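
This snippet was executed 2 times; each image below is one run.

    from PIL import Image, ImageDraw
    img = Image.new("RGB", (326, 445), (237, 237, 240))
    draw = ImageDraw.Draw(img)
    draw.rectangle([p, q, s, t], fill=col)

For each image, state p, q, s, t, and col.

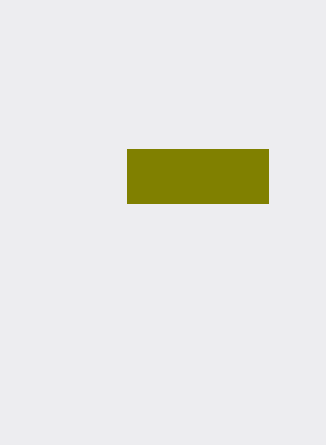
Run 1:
p = 127, q = 149, s = 268, t = 203, col = 'olive'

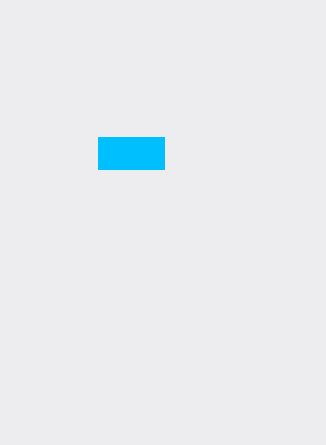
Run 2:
p = 98; q = 137; s = 164; t = 169; col = 'deepskyblue'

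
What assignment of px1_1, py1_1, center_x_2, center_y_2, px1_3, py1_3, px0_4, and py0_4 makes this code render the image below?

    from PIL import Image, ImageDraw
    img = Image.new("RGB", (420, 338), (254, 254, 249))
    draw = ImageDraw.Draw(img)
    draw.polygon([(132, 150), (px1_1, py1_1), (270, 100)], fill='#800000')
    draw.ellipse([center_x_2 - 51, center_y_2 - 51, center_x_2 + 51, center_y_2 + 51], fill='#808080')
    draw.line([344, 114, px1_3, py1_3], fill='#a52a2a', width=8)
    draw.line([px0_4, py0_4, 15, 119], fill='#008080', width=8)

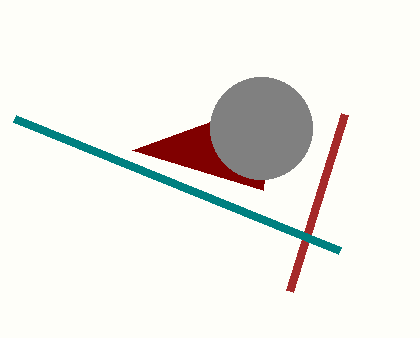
px1_1 = 263, py1_1 = 190, center_x_2 = 261, center_y_2 = 128, px1_3 = 289, py1_3 = 291, px0_4 = 340, py0_4 = 251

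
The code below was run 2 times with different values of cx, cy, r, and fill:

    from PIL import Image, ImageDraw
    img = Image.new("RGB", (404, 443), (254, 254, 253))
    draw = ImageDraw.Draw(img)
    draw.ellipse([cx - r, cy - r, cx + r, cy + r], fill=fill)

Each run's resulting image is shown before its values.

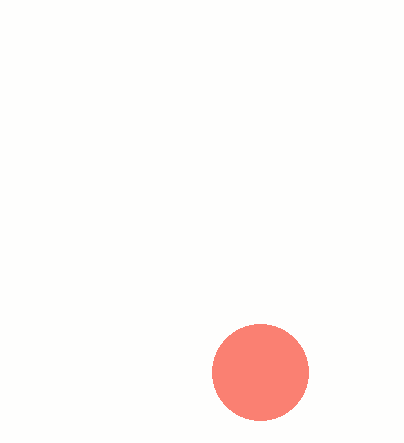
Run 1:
cx = 260; cy = 372; r = 48; fill = 'salmon'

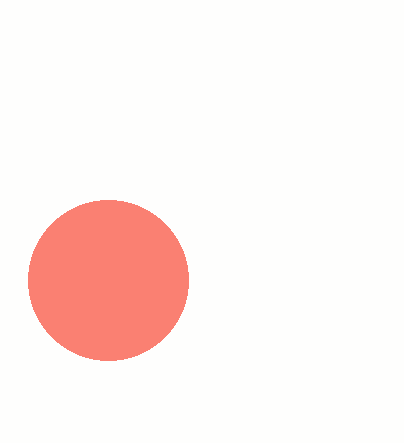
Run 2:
cx = 108; cy = 280; r = 80; fill = 'salmon'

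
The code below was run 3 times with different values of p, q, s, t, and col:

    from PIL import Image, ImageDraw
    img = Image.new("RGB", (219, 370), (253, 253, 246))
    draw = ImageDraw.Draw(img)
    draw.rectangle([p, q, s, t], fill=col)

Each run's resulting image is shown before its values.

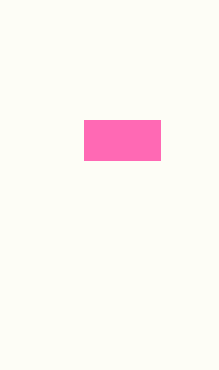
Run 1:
p = 84
q = 120
s = 160
t = 160
col = 'hotpink'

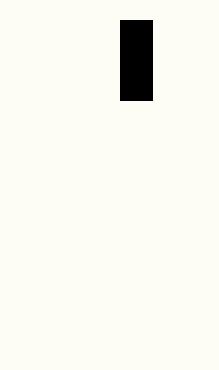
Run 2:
p = 120, q = 20, s = 152, t = 100, col = 'black'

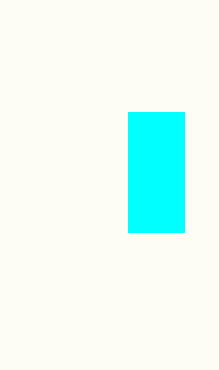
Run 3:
p = 128; q = 112; s = 184; t = 232; col = 'cyan'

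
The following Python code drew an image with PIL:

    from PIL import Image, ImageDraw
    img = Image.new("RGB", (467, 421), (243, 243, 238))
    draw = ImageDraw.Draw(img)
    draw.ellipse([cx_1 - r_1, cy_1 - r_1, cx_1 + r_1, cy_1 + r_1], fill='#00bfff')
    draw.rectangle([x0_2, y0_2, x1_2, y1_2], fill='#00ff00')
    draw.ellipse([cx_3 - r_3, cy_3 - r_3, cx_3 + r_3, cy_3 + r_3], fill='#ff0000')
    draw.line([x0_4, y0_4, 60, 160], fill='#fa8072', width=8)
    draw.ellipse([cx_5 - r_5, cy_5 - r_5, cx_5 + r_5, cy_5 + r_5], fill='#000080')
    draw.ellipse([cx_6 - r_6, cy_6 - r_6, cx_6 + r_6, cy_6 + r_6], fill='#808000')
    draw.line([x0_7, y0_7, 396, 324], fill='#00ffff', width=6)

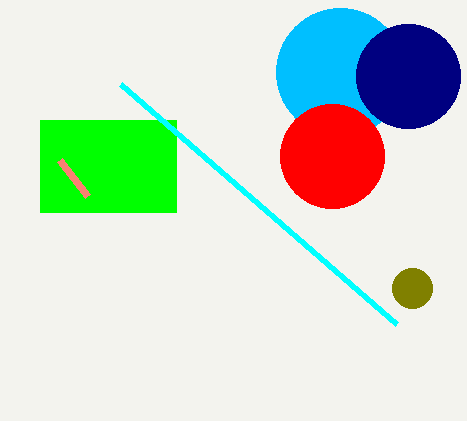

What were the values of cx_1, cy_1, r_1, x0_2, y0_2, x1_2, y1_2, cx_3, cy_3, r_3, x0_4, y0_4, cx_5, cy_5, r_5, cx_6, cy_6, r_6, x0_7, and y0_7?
cx_1 = 340, cy_1 = 72, r_1 = 64, x0_2 = 40, y0_2 = 120, x1_2 = 176, y1_2 = 212, cx_3 = 332, cy_3 = 156, r_3 = 52, x0_4 = 88, y0_4 = 196, cx_5 = 408, cy_5 = 76, r_5 = 52, cx_6 = 412, cy_6 = 288, r_6 = 20, x0_7 = 120, y0_7 = 84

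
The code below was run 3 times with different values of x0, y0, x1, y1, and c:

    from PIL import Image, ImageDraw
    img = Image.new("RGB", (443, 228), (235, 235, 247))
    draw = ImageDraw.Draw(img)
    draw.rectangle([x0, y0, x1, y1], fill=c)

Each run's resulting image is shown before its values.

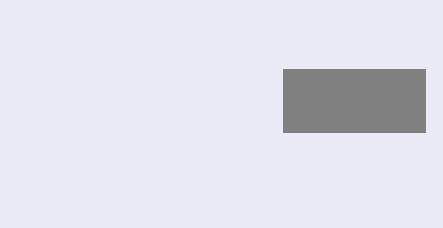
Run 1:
x0 = 283
y0 = 69
x1 = 425
y1 = 132
c = 'gray'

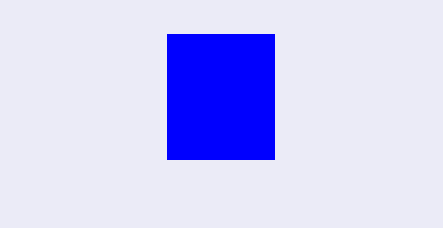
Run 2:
x0 = 167; y0 = 34; x1 = 274; y1 = 159; c = 'blue'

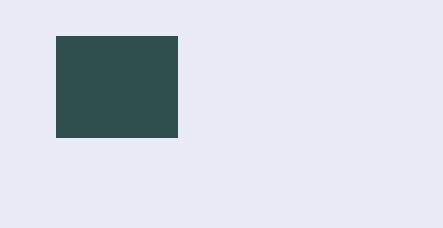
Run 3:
x0 = 56
y0 = 36
x1 = 177
y1 = 137
c = 'darkslategray'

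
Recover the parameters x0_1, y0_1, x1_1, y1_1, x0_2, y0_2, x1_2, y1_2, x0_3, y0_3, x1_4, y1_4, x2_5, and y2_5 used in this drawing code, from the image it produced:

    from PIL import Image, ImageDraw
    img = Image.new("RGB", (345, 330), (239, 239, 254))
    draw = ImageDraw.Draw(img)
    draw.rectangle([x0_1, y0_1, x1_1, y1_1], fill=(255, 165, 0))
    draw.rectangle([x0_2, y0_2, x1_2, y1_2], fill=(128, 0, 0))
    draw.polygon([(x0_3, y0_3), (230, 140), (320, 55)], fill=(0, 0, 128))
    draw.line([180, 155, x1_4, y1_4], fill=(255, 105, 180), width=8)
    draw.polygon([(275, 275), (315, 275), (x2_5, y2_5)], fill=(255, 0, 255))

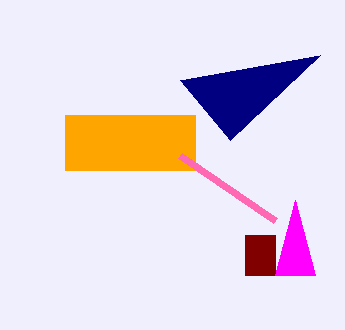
x0_1 = 65; y0_1 = 115; x1_1 = 195; y1_1 = 170; x0_2 = 245; y0_2 = 235; x1_2 = 275; y1_2 = 275; x0_3 = 180; y0_3 = 80; x1_4 = 275; y1_4 = 220; x2_5 = 295; y2_5 = 200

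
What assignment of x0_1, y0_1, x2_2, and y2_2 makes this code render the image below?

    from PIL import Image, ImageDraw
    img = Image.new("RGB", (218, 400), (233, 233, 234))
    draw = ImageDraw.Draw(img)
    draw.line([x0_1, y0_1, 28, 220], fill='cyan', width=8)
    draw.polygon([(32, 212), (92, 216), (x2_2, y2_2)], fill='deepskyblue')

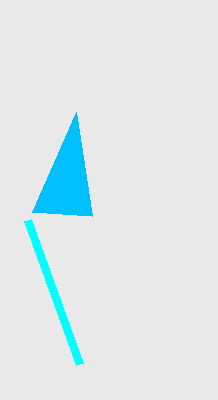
x0_1 = 80, y0_1 = 364, x2_2 = 76, y2_2 = 112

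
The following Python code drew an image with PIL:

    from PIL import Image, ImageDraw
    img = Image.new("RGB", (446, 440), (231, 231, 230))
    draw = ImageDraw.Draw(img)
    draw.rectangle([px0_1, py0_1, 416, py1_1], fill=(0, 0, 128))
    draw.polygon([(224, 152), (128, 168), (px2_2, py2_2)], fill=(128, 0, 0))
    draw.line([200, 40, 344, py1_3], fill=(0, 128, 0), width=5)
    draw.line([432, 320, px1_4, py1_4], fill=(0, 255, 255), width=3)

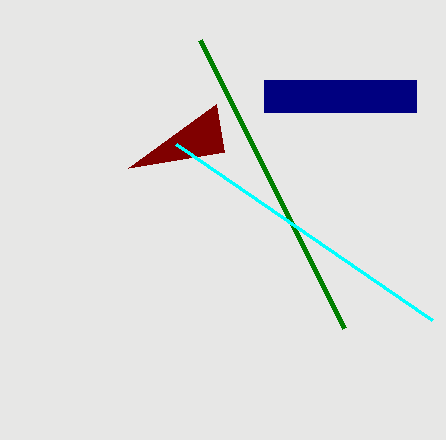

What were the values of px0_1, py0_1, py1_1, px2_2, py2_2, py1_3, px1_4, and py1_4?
px0_1 = 264
py0_1 = 80
py1_1 = 112
px2_2 = 216
py2_2 = 104
py1_3 = 328
px1_4 = 176
py1_4 = 144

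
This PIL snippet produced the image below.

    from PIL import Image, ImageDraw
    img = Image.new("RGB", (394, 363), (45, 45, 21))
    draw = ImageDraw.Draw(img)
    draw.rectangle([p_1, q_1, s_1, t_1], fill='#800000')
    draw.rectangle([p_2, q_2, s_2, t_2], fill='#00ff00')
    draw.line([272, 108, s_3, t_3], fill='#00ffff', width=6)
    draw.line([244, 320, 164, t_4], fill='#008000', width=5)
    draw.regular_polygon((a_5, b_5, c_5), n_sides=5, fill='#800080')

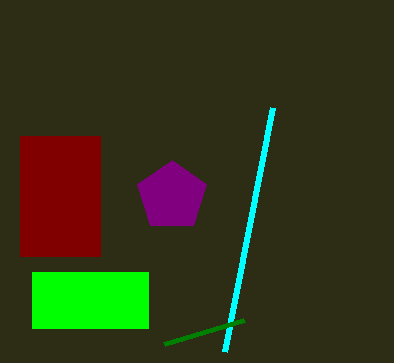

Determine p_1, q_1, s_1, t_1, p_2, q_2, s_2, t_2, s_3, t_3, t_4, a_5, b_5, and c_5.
p_1 = 20
q_1 = 136
s_1 = 100
t_1 = 256
p_2 = 32
q_2 = 272
s_2 = 148
t_2 = 328
s_3 = 224
t_3 = 352
t_4 = 344
a_5 = 172
b_5 = 196
c_5 = 36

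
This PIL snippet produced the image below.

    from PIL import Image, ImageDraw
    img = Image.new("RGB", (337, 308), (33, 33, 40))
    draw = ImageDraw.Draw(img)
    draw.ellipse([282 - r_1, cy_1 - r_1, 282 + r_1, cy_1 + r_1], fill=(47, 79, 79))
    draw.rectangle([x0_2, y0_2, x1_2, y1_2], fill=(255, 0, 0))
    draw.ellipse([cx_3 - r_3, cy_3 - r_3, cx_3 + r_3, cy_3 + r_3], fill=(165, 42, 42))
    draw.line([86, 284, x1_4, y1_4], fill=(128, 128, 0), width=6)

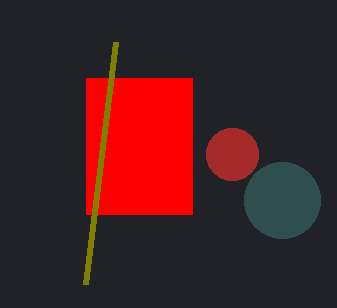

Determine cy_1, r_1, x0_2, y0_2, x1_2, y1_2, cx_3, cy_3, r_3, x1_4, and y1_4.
cy_1 = 200
r_1 = 38
x0_2 = 86
y0_2 = 78
x1_2 = 192
y1_2 = 214
cx_3 = 232
cy_3 = 154
r_3 = 26
x1_4 = 116
y1_4 = 42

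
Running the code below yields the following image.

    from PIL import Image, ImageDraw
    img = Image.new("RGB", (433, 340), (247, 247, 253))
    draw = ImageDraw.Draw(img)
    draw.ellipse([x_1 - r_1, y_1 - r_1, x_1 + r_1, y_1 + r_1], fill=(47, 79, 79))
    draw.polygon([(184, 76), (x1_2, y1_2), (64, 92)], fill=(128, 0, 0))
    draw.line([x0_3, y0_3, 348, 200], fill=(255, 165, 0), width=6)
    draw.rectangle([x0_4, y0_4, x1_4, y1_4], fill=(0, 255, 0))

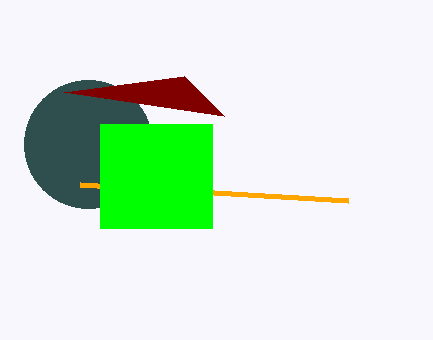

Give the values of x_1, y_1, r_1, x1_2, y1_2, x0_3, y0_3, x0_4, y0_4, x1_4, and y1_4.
x_1 = 88; y_1 = 144; r_1 = 64; x1_2 = 224; y1_2 = 116; x0_3 = 80; y0_3 = 184; x0_4 = 100; y0_4 = 124; x1_4 = 212; y1_4 = 228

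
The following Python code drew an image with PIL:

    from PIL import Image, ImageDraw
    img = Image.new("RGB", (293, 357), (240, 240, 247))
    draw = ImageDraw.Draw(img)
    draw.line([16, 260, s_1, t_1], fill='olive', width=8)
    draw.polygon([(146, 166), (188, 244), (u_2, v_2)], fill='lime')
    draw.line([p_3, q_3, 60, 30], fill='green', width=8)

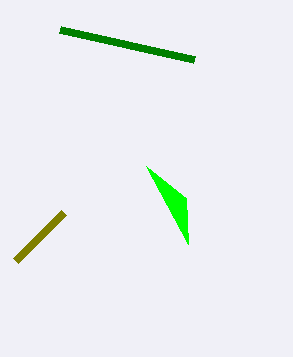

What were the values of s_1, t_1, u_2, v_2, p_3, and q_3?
s_1 = 64, t_1 = 212, u_2 = 186, v_2 = 198, p_3 = 194, q_3 = 60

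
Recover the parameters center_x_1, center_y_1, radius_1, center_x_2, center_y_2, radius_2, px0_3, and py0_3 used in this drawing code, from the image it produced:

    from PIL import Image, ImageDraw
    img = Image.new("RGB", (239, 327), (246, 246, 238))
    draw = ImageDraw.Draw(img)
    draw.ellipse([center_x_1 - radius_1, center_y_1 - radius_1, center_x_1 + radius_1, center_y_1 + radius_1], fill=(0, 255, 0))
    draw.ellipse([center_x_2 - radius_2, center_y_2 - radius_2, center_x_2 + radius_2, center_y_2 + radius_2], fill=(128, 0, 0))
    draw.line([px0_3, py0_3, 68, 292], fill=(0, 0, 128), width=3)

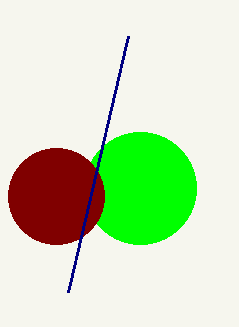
center_x_1 = 140, center_y_1 = 188, radius_1 = 56, center_x_2 = 56, center_y_2 = 196, radius_2 = 48, px0_3 = 128, py0_3 = 36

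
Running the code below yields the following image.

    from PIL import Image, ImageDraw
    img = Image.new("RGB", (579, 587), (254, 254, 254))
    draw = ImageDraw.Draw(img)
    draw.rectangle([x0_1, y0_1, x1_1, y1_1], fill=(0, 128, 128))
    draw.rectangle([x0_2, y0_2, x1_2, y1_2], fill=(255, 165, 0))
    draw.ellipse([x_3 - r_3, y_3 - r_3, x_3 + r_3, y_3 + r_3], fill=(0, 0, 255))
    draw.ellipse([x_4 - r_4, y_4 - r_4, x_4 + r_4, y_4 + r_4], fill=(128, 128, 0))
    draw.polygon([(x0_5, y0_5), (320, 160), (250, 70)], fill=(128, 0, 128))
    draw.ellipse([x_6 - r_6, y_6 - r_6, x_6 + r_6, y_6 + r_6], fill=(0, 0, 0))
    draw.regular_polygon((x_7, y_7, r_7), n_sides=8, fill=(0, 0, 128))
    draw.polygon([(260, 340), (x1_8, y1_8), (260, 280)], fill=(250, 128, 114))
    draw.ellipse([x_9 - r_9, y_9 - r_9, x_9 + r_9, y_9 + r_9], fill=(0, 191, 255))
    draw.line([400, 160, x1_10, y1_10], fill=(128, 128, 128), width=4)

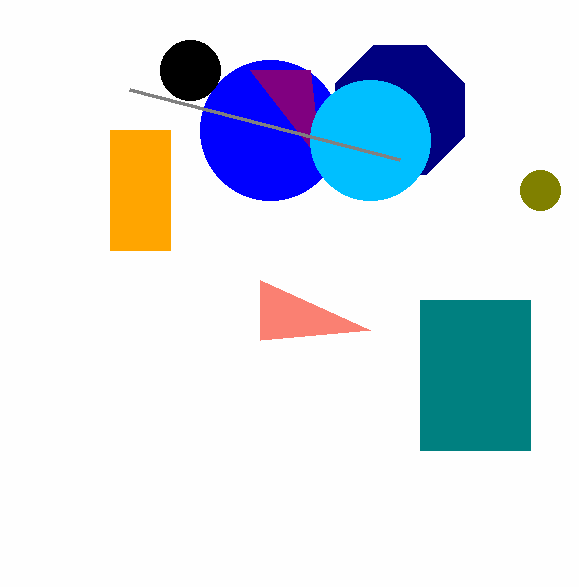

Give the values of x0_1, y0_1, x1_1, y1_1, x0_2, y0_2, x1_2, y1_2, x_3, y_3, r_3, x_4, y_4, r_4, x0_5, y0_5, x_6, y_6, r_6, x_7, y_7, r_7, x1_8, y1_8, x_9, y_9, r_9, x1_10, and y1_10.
x0_1 = 420
y0_1 = 300
x1_1 = 530
y1_1 = 450
x0_2 = 110
y0_2 = 130
x1_2 = 170
y1_2 = 250
x_3 = 270
y_3 = 130
r_3 = 70
x_4 = 540
y_4 = 190
r_4 = 20
x0_5 = 310
y0_5 = 70
x_6 = 190
y_6 = 70
r_6 = 30
x_7 = 400
y_7 = 110
r_7 = 70
x1_8 = 370
y1_8 = 330
x_9 = 370
y_9 = 140
r_9 = 60
x1_10 = 130
y1_10 = 90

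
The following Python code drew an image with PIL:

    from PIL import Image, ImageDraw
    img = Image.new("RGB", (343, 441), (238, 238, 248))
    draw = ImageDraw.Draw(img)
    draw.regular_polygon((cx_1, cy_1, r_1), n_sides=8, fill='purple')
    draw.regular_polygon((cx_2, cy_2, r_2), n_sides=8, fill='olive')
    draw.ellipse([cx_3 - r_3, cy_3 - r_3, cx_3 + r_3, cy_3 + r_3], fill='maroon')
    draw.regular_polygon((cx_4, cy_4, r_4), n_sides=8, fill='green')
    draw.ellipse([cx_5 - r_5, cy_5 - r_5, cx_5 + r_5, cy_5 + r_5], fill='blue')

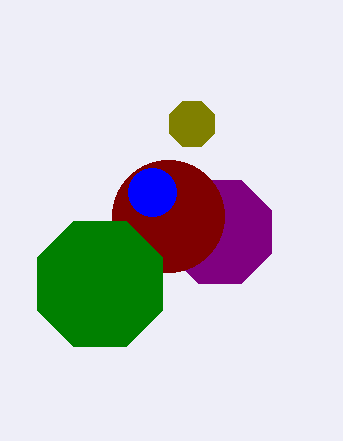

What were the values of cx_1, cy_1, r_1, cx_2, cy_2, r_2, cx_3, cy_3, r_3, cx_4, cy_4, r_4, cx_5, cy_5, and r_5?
cx_1 = 220; cy_1 = 232; r_1 = 56; cx_2 = 192; cy_2 = 124; r_2 = 24; cx_3 = 168; cy_3 = 216; r_3 = 56; cx_4 = 100; cy_4 = 284; r_4 = 68; cx_5 = 152; cy_5 = 192; r_5 = 24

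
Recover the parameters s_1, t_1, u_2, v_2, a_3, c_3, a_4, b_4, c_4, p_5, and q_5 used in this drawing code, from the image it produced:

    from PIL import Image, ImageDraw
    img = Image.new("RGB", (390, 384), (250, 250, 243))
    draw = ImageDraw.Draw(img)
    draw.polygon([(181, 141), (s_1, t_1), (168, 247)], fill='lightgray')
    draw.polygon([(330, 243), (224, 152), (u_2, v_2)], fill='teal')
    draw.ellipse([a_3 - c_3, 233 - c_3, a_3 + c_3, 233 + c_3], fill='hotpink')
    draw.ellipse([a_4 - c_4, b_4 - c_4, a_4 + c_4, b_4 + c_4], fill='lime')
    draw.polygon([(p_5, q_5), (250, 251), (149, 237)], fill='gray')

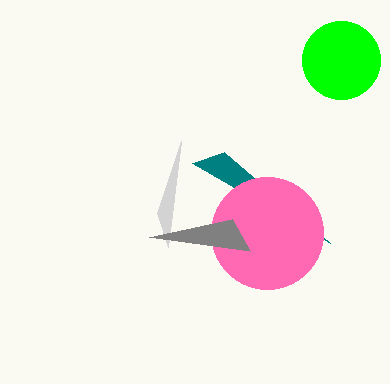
s_1 = 157; t_1 = 213; u_2 = 192; v_2 = 163; a_3 = 267; c_3 = 56; a_4 = 341; b_4 = 60; c_4 = 39; p_5 = 232; q_5 = 219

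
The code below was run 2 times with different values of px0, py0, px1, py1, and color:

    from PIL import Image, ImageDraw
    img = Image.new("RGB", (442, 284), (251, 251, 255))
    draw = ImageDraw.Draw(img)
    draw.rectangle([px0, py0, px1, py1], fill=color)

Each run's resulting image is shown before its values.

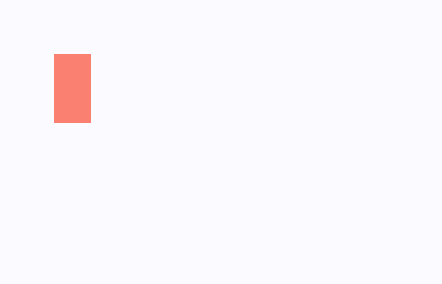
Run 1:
px0 = 54; py0 = 54; px1 = 90; py1 = 122; color = 'salmon'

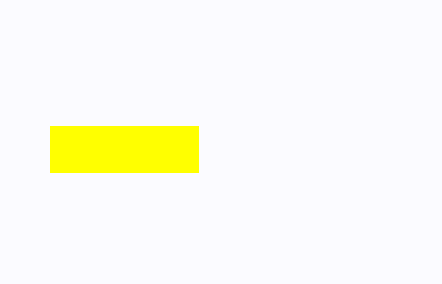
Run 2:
px0 = 50, py0 = 126, px1 = 198, py1 = 172, color = 'yellow'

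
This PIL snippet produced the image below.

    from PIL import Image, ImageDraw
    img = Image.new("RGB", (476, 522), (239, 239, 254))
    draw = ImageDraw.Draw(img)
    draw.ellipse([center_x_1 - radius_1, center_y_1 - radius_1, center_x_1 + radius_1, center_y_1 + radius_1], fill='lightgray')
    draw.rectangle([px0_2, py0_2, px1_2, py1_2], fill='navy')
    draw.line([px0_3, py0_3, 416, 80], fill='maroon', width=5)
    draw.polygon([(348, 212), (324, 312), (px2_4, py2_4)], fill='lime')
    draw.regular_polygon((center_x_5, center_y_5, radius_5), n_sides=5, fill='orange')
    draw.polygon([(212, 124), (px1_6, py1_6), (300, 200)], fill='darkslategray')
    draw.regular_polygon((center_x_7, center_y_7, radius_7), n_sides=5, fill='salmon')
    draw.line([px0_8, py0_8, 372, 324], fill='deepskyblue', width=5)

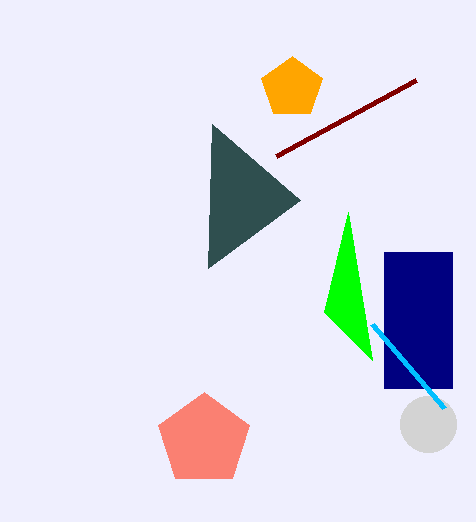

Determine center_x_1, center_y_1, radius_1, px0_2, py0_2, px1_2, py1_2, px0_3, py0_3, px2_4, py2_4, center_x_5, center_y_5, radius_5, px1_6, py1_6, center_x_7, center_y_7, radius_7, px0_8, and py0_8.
center_x_1 = 428; center_y_1 = 424; radius_1 = 28; px0_2 = 384; py0_2 = 252; px1_2 = 452; py1_2 = 388; px0_3 = 276; py0_3 = 156; px2_4 = 372; py2_4 = 360; center_x_5 = 292; center_y_5 = 88; radius_5 = 32; px1_6 = 208; py1_6 = 268; center_x_7 = 204; center_y_7 = 440; radius_7 = 48; px0_8 = 444; py0_8 = 408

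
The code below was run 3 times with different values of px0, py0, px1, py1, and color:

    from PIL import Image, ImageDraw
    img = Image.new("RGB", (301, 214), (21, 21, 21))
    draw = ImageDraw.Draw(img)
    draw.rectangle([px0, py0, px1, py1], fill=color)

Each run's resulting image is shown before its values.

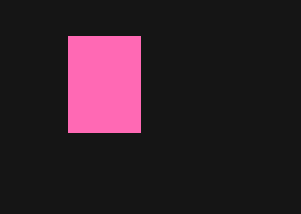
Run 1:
px0 = 68, py0 = 36, px1 = 140, py1 = 132, color = 'hotpink'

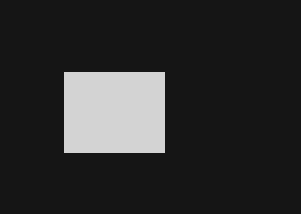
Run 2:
px0 = 64, py0 = 72, px1 = 164, py1 = 152, color = 'lightgray'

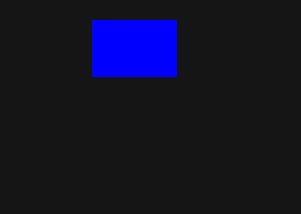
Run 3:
px0 = 92
py0 = 20
px1 = 176
py1 = 76
color = 'blue'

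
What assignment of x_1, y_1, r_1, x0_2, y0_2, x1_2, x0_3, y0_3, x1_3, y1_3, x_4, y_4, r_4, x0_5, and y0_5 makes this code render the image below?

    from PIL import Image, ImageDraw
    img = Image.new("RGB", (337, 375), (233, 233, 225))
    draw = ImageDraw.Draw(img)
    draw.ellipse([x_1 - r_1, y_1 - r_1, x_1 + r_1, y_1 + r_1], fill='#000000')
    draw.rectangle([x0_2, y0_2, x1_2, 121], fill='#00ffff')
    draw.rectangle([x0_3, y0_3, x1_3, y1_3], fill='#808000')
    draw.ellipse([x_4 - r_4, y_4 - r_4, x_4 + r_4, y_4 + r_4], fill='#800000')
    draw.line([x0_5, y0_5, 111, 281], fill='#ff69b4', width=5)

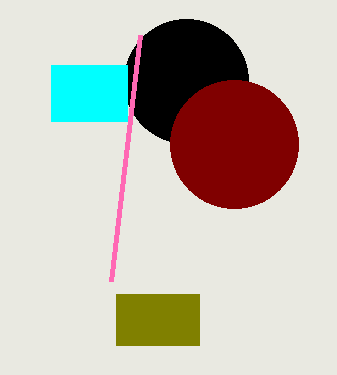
x_1 = 186; y_1 = 81; r_1 = 62; x0_2 = 51; y0_2 = 65; x1_2 = 127; x0_3 = 116; y0_3 = 294; x1_3 = 199; y1_3 = 345; x_4 = 234; y_4 = 144; r_4 = 64; x0_5 = 140; y0_5 = 35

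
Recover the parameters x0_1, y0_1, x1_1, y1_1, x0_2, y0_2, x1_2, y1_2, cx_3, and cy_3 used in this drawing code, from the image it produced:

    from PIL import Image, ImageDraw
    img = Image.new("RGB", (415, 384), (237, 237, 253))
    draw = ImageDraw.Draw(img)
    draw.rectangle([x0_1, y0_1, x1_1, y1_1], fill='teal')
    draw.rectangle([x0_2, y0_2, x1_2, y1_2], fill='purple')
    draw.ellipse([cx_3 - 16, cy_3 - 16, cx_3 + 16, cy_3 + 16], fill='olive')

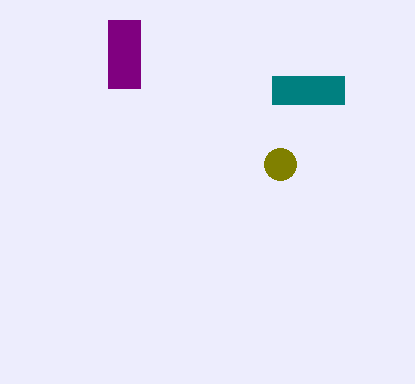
x0_1 = 272, y0_1 = 76, x1_1 = 344, y1_1 = 104, x0_2 = 108, y0_2 = 20, x1_2 = 140, y1_2 = 88, cx_3 = 280, cy_3 = 164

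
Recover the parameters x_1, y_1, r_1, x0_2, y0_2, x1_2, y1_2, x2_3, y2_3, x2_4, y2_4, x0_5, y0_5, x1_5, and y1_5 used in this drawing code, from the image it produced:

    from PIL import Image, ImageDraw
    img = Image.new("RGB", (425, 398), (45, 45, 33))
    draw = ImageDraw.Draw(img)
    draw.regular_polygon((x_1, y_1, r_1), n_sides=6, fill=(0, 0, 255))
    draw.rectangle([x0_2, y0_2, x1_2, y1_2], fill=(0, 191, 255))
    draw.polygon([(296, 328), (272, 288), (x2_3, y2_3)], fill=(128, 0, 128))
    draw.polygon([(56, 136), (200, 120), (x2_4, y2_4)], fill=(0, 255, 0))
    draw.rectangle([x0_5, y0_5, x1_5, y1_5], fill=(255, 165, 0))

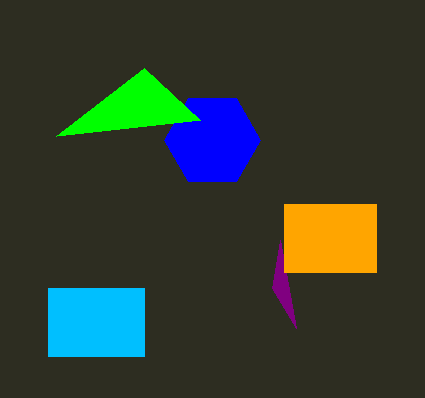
x_1 = 212
y_1 = 140
r_1 = 48
x0_2 = 48
y0_2 = 288
x1_2 = 144
y1_2 = 356
x2_3 = 280
y2_3 = 240
x2_4 = 144
y2_4 = 68
x0_5 = 284
y0_5 = 204
x1_5 = 376
y1_5 = 272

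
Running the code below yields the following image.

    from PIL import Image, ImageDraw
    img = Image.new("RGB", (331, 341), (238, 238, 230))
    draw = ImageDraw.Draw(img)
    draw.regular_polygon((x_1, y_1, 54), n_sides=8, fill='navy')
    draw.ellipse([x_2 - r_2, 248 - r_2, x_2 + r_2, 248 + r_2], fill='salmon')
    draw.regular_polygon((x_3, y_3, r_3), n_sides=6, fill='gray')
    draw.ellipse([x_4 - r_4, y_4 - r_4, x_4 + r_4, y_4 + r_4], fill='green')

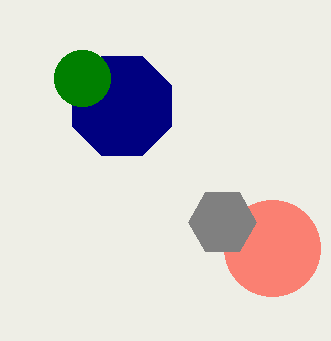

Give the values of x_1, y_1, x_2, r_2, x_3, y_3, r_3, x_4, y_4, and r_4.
x_1 = 122, y_1 = 106, x_2 = 272, r_2 = 48, x_3 = 222, y_3 = 222, r_3 = 34, x_4 = 82, y_4 = 78, r_4 = 28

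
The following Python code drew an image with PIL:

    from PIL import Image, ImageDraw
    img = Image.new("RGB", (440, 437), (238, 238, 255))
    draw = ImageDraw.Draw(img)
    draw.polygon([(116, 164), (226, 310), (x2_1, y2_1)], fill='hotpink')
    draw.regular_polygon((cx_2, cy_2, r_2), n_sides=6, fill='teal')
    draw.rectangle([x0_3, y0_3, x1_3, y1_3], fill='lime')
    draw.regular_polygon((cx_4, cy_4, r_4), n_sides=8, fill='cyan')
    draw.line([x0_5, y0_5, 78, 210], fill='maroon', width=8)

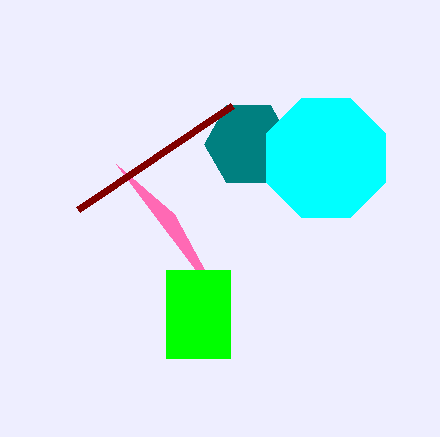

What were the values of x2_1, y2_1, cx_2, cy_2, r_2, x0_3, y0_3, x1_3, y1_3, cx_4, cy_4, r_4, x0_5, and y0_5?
x2_1 = 174; y2_1 = 214; cx_2 = 248; cy_2 = 144; r_2 = 44; x0_3 = 166; y0_3 = 270; x1_3 = 230; y1_3 = 358; cx_4 = 326; cy_4 = 158; r_4 = 64; x0_5 = 232; y0_5 = 106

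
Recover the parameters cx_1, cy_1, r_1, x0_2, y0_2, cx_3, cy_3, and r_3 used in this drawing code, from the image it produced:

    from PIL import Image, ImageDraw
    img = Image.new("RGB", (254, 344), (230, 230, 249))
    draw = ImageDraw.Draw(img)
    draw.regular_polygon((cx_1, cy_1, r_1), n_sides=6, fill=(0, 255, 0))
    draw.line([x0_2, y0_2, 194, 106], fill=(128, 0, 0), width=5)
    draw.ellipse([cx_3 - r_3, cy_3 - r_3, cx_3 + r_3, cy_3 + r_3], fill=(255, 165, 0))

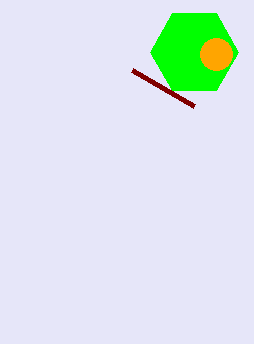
cx_1 = 194
cy_1 = 52
r_1 = 44
x0_2 = 132
y0_2 = 70
cx_3 = 216
cy_3 = 54
r_3 = 16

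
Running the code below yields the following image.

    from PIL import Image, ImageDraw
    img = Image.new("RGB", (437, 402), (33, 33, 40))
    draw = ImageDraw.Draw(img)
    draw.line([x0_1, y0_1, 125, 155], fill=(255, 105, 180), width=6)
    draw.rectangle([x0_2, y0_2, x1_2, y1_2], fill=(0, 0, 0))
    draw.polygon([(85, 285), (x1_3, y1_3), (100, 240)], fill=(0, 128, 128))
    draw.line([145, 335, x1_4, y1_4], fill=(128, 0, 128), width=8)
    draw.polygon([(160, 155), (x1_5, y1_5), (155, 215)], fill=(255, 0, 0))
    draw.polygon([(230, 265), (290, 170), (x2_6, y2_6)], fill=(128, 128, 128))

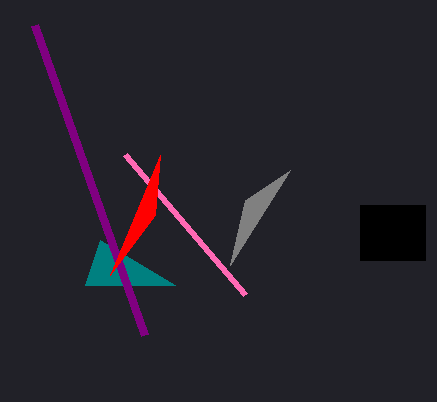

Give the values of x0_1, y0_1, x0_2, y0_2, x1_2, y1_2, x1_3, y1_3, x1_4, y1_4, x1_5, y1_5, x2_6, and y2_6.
x0_1 = 245
y0_1 = 295
x0_2 = 360
y0_2 = 205
x1_2 = 425
y1_2 = 260
x1_3 = 175
y1_3 = 285
x1_4 = 35
y1_4 = 25
x1_5 = 110
y1_5 = 275
x2_6 = 245
y2_6 = 200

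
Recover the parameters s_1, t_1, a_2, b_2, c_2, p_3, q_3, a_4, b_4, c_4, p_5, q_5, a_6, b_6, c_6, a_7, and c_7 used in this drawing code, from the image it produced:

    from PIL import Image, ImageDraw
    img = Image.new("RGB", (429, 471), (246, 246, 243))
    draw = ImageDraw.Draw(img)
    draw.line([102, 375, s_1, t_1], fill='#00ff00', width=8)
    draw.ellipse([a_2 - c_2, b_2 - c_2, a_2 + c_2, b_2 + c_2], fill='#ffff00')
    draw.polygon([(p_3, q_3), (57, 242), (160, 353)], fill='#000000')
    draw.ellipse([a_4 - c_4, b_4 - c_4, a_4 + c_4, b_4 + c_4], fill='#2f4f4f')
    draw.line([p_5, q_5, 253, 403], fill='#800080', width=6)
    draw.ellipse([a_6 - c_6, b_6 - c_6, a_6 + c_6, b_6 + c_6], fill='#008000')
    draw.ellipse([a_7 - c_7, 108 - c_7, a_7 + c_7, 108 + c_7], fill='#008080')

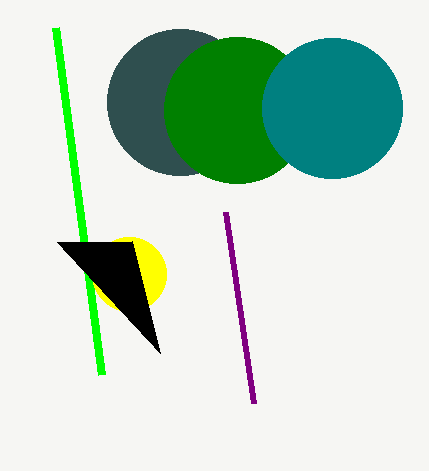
s_1 = 56; t_1 = 28; a_2 = 129; b_2 = 274; c_2 = 37; p_3 = 132; q_3 = 241; a_4 = 180; b_4 = 102; c_4 = 73; p_5 = 225; q_5 = 212; a_6 = 237; b_6 = 110; c_6 = 73; a_7 = 332; c_7 = 70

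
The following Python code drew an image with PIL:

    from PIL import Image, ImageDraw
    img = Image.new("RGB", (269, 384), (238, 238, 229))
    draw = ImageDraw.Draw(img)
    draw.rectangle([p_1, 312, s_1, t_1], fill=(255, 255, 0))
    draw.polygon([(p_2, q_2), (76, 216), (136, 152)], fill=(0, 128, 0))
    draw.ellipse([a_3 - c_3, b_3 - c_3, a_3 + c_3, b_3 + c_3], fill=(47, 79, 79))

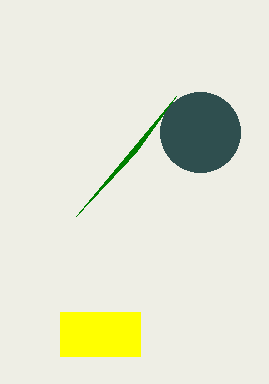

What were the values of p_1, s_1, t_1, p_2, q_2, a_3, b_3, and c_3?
p_1 = 60, s_1 = 140, t_1 = 356, p_2 = 176, q_2 = 96, a_3 = 200, b_3 = 132, c_3 = 40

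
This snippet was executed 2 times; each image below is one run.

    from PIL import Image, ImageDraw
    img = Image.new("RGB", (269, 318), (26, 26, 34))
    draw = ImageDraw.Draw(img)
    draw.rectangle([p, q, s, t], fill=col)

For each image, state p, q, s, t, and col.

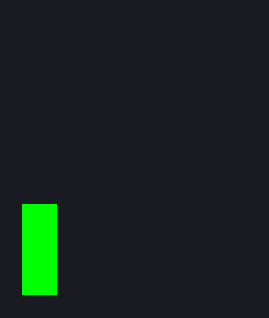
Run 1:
p = 22; q = 204; s = 56; t = 294; col = 'lime'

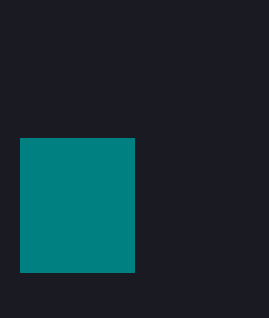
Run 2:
p = 20; q = 138; s = 134; t = 272; col = 'teal'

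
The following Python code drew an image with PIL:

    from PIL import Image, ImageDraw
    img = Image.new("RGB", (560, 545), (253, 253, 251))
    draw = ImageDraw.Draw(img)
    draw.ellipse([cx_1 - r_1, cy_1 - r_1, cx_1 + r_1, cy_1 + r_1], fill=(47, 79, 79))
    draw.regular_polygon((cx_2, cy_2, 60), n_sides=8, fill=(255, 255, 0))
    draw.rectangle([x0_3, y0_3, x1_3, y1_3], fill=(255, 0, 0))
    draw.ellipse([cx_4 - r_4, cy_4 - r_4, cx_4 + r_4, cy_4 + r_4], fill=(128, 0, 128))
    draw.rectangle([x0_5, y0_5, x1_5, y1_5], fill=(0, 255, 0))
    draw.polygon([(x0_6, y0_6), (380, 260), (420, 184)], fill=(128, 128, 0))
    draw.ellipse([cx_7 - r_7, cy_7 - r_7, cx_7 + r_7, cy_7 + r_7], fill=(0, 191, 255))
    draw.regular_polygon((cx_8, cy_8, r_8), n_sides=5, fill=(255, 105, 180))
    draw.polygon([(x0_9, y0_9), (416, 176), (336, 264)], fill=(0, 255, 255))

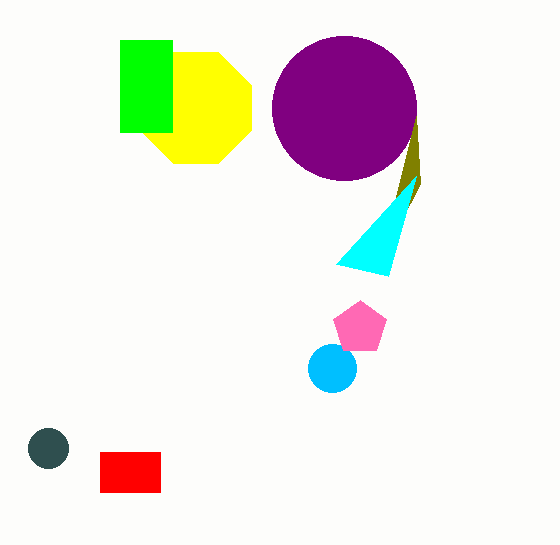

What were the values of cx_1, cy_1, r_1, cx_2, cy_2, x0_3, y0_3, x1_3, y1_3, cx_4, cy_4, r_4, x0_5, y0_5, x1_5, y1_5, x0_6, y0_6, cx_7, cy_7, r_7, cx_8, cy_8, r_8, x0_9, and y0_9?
cx_1 = 48; cy_1 = 448; r_1 = 20; cx_2 = 196; cy_2 = 108; x0_3 = 100; y0_3 = 452; x1_3 = 160; y1_3 = 492; cx_4 = 344; cy_4 = 108; r_4 = 72; x0_5 = 120; y0_5 = 40; x1_5 = 172; y1_5 = 132; x0_6 = 416; y0_6 = 116; cx_7 = 332; cy_7 = 368; r_7 = 24; cx_8 = 360; cy_8 = 328; r_8 = 28; x0_9 = 388; y0_9 = 276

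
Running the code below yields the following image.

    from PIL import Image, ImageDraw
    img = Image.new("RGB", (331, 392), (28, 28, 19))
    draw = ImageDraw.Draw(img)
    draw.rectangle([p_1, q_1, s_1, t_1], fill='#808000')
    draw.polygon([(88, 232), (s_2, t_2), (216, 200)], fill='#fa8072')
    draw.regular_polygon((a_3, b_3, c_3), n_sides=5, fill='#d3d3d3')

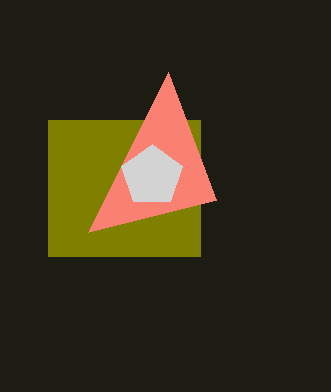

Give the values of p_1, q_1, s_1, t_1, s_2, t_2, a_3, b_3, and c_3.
p_1 = 48; q_1 = 120; s_1 = 200; t_1 = 256; s_2 = 168; t_2 = 72; a_3 = 152; b_3 = 176; c_3 = 32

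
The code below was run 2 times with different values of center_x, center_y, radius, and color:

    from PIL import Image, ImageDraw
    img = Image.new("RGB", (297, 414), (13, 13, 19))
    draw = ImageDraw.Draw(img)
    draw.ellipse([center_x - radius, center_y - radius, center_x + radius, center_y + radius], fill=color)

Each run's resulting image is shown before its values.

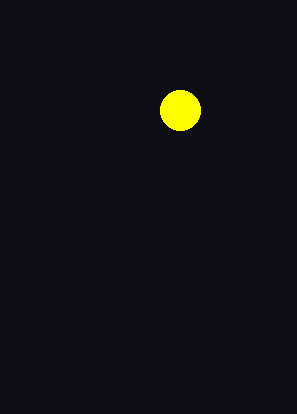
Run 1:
center_x = 180
center_y = 110
radius = 20
color = 'yellow'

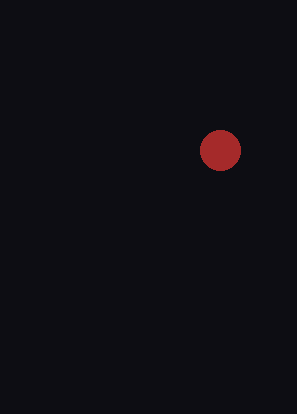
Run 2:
center_x = 220, center_y = 150, radius = 20, color = 'brown'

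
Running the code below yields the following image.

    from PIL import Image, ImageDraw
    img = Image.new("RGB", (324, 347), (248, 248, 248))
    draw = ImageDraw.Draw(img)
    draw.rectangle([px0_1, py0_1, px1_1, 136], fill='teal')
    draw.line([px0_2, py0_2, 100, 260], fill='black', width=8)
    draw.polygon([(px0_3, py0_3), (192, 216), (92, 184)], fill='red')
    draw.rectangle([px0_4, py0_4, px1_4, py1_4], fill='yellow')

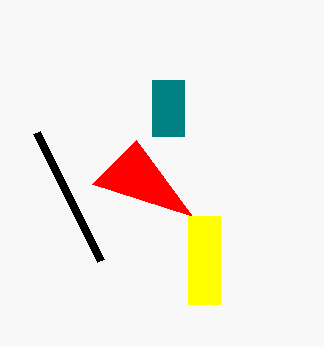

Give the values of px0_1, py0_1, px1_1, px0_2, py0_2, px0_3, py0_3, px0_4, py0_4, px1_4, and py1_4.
px0_1 = 152; py0_1 = 80; px1_1 = 184; px0_2 = 36; py0_2 = 132; px0_3 = 136; py0_3 = 140; px0_4 = 188; py0_4 = 216; px1_4 = 220; py1_4 = 304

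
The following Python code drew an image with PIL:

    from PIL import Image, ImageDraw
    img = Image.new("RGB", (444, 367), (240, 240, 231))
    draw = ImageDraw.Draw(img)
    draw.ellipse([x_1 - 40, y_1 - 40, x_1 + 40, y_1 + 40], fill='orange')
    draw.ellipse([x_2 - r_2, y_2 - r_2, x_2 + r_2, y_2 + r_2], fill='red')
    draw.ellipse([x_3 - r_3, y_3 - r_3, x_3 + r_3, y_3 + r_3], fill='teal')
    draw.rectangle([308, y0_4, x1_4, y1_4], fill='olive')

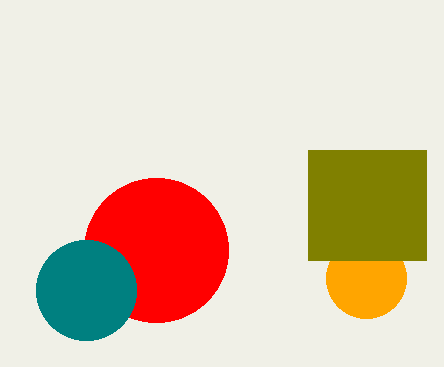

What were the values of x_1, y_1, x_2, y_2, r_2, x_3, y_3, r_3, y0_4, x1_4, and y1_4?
x_1 = 366, y_1 = 278, x_2 = 156, y_2 = 250, r_2 = 72, x_3 = 86, y_3 = 290, r_3 = 50, y0_4 = 150, x1_4 = 426, y1_4 = 260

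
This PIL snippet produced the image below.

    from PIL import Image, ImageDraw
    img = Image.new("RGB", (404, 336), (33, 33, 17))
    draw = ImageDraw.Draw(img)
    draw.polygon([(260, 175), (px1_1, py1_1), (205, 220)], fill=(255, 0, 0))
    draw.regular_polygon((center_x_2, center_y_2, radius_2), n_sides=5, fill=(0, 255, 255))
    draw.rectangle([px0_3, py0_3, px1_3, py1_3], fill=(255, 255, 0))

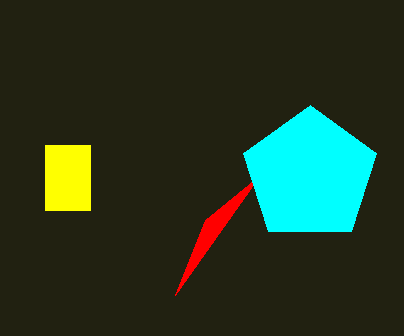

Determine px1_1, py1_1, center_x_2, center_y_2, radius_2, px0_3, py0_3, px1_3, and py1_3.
px1_1 = 175, py1_1 = 295, center_x_2 = 310, center_y_2 = 175, radius_2 = 70, px0_3 = 45, py0_3 = 145, px1_3 = 90, py1_3 = 210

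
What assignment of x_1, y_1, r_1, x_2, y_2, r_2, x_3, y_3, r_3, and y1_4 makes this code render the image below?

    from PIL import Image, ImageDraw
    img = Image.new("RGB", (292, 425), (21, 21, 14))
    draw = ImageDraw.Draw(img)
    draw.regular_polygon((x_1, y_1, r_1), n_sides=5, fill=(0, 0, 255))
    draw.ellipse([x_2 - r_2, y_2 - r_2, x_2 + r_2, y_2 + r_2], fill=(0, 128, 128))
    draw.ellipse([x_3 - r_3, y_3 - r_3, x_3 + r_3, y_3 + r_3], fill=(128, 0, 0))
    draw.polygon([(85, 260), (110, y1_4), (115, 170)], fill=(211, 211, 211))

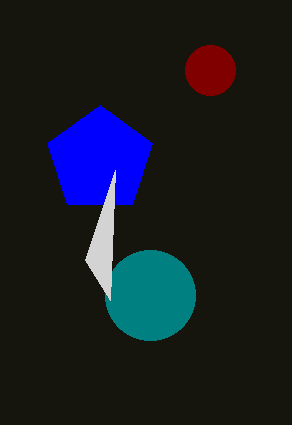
x_1 = 100, y_1 = 160, r_1 = 55, x_2 = 150, y_2 = 295, r_2 = 45, x_3 = 210, y_3 = 70, r_3 = 25, y1_4 = 300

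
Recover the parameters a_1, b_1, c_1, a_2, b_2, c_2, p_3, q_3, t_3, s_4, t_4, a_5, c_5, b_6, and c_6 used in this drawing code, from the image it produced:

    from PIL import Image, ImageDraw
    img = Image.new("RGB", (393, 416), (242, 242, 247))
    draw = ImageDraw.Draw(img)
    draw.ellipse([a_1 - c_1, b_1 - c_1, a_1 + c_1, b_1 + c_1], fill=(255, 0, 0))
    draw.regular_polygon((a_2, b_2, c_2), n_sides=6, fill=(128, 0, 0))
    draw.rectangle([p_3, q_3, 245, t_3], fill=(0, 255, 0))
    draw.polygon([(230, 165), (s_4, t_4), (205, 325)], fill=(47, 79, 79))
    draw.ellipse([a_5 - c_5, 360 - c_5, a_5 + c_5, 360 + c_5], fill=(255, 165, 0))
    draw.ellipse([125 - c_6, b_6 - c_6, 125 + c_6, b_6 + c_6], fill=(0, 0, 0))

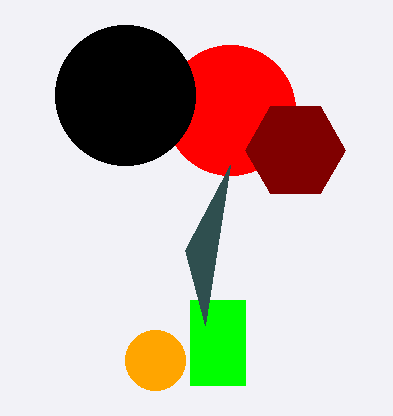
a_1 = 230; b_1 = 110; c_1 = 65; a_2 = 295; b_2 = 150; c_2 = 50; p_3 = 190; q_3 = 300; t_3 = 385; s_4 = 185; t_4 = 250; a_5 = 155; c_5 = 30; b_6 = 95; c_6 = 70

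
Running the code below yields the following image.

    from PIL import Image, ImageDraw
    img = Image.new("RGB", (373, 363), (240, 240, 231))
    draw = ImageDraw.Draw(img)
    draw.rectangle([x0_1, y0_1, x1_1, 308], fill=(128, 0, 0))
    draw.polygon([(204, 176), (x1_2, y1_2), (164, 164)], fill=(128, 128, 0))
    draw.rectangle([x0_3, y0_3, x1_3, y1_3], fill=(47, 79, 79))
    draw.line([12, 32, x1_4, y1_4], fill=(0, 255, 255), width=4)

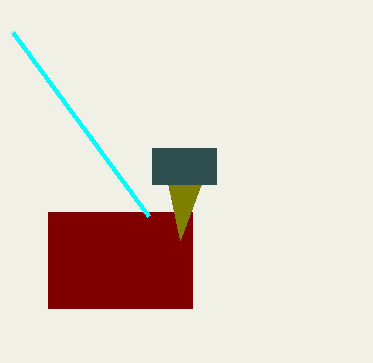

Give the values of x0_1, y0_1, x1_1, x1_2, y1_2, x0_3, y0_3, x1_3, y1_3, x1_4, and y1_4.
x0_1 = 48; y0_1 = 212; x1_1 = 192; x1_2 = 180; y1_2 = 240; x0_3 = 152; y0_3 = 148; x1_3 = 216; y1_3 = 184; x1_4 = 148; y1_4 = 216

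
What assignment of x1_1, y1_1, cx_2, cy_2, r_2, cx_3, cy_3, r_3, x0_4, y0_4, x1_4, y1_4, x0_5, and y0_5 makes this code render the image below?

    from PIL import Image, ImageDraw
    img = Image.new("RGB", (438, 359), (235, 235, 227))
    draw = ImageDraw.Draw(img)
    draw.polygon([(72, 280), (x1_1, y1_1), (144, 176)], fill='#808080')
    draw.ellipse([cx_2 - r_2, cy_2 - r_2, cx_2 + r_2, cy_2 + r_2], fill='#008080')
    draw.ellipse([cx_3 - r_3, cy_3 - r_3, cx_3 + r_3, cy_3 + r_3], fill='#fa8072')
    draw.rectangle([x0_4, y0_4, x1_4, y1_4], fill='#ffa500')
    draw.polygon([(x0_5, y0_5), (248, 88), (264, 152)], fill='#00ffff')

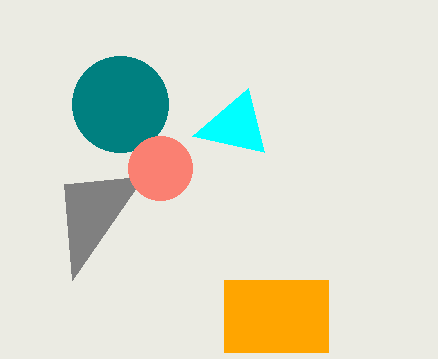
x1_1 = 64, y1_1 = 184, cx_2 = 120, cy_2 = 104, r_2 = 48, cx_3 = 160, cy_3 = 168, r_3 = 32, x0_4 = 224, y0_4 = 280, x1_4 = 328, y1_4 = 352, x0_5 = 192, y0_5 = 136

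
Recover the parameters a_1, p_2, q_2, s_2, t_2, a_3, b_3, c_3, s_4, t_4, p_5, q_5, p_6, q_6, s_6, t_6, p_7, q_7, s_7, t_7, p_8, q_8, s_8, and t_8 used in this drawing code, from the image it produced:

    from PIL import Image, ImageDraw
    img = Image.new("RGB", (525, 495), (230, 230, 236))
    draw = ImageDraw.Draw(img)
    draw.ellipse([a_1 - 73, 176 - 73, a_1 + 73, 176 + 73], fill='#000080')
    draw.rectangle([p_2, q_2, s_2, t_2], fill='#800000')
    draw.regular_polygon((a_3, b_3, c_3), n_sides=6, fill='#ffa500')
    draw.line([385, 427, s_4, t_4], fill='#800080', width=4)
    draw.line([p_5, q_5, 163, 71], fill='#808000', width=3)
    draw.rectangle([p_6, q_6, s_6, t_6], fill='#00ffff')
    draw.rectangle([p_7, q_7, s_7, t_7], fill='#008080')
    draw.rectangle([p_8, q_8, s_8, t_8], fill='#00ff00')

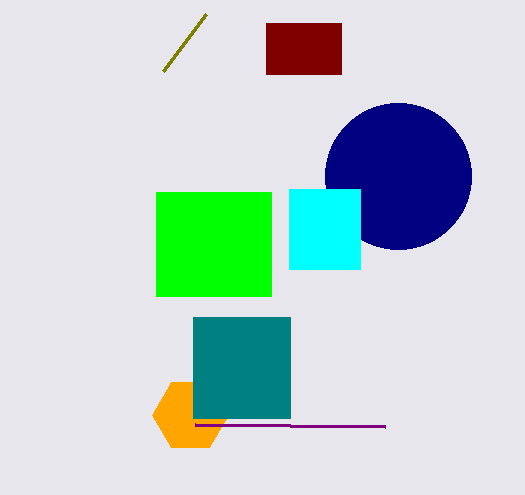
a_1 = 398; p_2 = 266; q_2 = 23; s_2 = 341; t_2 = 74; a_3 = 190; b_3 = 415; c_3 = 38; s_4 = 195; t_4 = 425; p_5 = 206; q_5 = 14; p_6 = 289; q_6 = 189; s_6 = 360; t_6 = 269; p_7 = 193; q_7 = 317; s_7 = 290; t_7 = 418; p_8 = 156; q_8 = 192; s_8 = 271; t_8 = 296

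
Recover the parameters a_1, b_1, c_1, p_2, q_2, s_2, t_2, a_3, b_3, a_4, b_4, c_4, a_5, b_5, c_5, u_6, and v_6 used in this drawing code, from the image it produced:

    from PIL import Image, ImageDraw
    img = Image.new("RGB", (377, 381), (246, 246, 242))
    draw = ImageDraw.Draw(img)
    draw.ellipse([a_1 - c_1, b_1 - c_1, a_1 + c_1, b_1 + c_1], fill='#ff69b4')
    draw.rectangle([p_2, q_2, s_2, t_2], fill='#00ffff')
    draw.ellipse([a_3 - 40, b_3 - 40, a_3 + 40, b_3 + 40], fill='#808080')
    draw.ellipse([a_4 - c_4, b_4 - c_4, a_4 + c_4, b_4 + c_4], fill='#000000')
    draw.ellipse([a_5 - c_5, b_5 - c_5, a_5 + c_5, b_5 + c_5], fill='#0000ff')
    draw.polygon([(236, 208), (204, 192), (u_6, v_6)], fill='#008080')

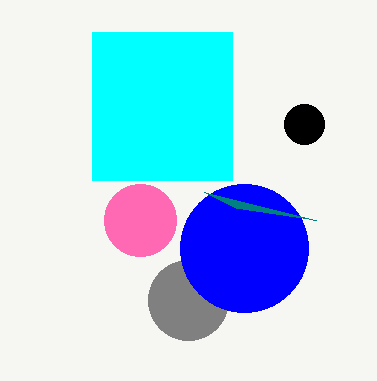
a_1 = 140; b_1 = 220; c_1 = 36; p_2 = 92; q_2 = 32; s_2 = 232; t_2 = 180; a_3 = 188; b_3 = 300; a_4 = 304; b_4 = 124; c_4 = 20; a_5 = 244; b_5 = 248; c_5 = 64; u_6 = 316; v_6 = 220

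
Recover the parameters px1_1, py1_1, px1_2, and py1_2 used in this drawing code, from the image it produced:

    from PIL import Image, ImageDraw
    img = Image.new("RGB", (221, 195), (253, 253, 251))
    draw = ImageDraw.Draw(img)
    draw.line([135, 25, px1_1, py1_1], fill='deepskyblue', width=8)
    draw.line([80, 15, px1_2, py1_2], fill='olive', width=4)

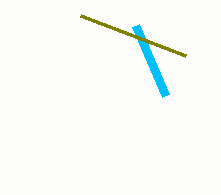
px1_1 = 165; py1_1 = 95; px1_2 = 185; py1_2 = 55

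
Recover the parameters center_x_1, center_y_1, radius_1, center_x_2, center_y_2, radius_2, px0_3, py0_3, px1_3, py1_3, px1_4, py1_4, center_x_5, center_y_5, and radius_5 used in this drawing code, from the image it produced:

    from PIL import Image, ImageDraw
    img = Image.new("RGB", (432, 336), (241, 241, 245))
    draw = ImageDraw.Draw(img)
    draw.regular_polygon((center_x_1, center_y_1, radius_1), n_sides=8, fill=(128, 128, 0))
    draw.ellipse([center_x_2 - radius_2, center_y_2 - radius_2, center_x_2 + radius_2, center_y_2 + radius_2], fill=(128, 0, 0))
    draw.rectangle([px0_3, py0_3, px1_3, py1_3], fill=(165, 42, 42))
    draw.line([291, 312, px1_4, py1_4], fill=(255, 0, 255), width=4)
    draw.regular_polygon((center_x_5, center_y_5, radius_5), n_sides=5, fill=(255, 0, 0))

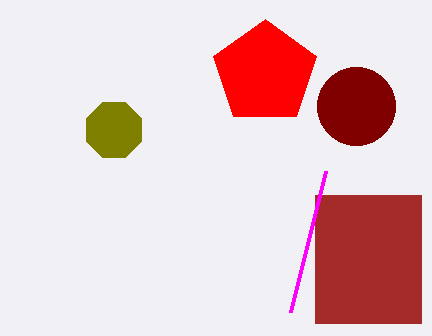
center_x_1 = 114, center_y_1 = 130, radius_1 = 30, center_x_2 = 356, center_y_2 = 106, radius_2 = 39, px0_3 = 315, py0_3 = 195, px1_3 = 421, py1_3 = 323, px1_4 = 326, py1_4 = 171, center_x_5 = 265, center_y_5 = 73, radius_5 = 54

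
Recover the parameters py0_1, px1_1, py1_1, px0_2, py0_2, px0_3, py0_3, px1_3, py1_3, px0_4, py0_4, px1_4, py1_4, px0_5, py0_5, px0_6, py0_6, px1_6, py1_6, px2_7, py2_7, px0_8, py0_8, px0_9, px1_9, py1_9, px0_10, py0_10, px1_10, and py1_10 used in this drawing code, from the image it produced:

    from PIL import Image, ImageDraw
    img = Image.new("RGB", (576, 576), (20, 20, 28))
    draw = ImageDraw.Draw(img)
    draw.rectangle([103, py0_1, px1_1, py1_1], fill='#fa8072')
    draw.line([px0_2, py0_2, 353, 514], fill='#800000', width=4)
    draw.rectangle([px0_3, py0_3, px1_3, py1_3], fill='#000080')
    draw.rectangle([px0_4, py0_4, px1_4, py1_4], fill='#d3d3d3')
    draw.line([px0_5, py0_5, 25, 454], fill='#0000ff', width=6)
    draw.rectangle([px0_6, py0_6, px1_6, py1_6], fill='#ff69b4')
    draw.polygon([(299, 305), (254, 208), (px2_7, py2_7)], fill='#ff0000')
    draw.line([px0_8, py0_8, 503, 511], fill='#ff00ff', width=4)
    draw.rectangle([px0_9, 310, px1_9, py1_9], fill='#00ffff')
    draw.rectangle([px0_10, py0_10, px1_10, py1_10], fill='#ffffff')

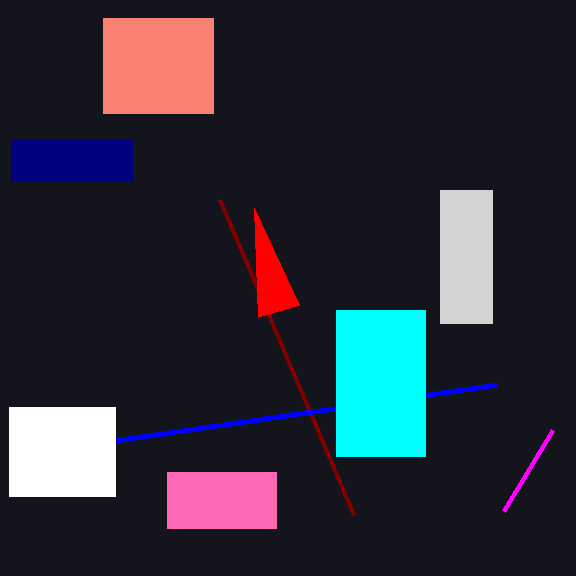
py0_1 = 18, px1_1 = 213, py1_1 = 113, px0_2 = 219, py0_2 = 199, px0_3 = 11, py0_3 = 139, px1_3 = 132, py1_3 = 181, px0_4 = 440, py0_4 = 190, px1_4 = 492, py1_4 = 323, px0_5 = 497, py0_5 = 385, px0_6 = 167, py0_6 = 472, px1_6 = 276, py1_6 = 528, px2_7 = 258, py2_7 = 317, px0_8 = 552, py0_8 = 430, px0_9 = 336, px1_9 = 425, py1_9 = 456, px0_10 = 9, py0_10 = 407, px1_10 = 115, py1_10 = 496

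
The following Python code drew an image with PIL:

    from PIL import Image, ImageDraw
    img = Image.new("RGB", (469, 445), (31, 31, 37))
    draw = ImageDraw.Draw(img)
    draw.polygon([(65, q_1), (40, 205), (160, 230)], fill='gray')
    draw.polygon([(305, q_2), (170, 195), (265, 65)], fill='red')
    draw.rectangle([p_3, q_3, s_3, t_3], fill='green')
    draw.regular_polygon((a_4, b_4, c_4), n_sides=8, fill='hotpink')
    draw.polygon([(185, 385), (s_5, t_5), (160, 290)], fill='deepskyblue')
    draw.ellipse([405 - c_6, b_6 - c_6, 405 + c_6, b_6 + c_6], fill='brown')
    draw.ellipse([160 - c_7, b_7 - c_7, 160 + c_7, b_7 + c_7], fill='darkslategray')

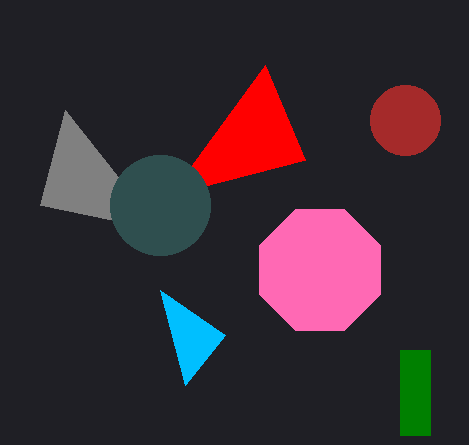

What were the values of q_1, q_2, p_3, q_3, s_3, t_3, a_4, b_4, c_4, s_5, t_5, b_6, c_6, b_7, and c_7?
q_1 = 110; q_2 = 160; p_3 = 400; q_3 = 350; s_3 = 430; t_3 = 435; a_4 = 320; b_4 = 270; c_4 = 65; s_5 = 225; t_5 = 335; b_6 = 120; c_6 = 35; b_7 = 205; c_7 = 50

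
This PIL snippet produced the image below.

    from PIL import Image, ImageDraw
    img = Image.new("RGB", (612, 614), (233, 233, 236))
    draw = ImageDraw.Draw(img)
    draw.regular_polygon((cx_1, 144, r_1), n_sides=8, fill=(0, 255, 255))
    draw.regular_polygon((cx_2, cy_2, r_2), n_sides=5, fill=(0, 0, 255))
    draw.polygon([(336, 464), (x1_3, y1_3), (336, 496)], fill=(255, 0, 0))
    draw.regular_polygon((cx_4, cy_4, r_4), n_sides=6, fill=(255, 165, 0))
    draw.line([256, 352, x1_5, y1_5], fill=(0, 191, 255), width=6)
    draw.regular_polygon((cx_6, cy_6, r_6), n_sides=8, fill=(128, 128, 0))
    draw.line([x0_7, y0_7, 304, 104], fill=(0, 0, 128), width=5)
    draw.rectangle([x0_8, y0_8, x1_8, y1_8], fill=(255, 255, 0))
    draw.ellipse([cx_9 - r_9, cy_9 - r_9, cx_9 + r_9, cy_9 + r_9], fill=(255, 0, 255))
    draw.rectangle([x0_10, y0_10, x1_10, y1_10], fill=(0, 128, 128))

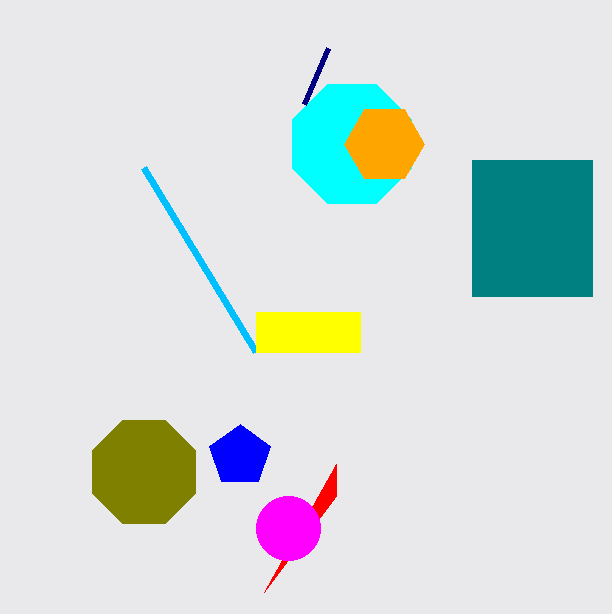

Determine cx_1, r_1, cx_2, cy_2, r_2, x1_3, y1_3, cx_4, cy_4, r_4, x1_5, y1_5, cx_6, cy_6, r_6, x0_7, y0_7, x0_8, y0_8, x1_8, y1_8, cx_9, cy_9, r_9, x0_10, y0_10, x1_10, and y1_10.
cx_1 = 352, r_1 = 64, cx_2 = 240, cy_2 = 456, r_2 = 32, x1_3 = 264, y1_3 = 592, cx_4 = 384, cy_4 = 144, r_4 = 40, x1_5 = 144, y1_5 = 168, cx_6 = 144, cy_6 = 472, r_6 = 56, x0_7 = 328, y0_7 = 48, x0_8 = 256, y0_8 = 312, x1_8 = 360, y1_8 = 352, cx_9 = 288, cy_9 = 528, r_9 = 32, x0_10 = 472, y0_10 = 160, x1_10 = 592, y1_10 = 296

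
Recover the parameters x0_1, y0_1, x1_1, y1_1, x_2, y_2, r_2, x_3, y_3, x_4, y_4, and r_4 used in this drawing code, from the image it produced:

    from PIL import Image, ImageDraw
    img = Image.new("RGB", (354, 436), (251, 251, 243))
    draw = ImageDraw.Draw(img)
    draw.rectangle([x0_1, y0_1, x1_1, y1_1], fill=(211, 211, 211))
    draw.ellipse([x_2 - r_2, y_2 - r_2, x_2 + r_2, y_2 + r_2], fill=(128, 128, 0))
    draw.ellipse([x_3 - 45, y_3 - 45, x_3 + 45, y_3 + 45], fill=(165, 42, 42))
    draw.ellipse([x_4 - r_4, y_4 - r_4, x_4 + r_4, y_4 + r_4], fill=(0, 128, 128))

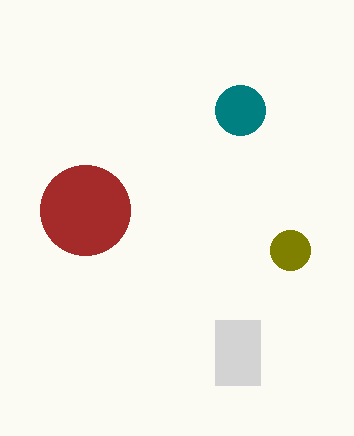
x0_1 = 215, y0_1 = 320, x1_1 = 260, y1_1 = 385, x_2 = 290, y_2 = 250, r_2 = 20, x_3 = 85, y_3 = 210, x_4 = 240, y_4 = 110, r_4 = 25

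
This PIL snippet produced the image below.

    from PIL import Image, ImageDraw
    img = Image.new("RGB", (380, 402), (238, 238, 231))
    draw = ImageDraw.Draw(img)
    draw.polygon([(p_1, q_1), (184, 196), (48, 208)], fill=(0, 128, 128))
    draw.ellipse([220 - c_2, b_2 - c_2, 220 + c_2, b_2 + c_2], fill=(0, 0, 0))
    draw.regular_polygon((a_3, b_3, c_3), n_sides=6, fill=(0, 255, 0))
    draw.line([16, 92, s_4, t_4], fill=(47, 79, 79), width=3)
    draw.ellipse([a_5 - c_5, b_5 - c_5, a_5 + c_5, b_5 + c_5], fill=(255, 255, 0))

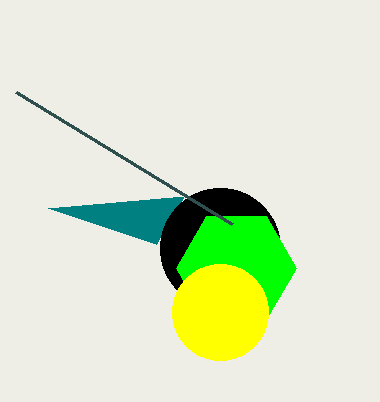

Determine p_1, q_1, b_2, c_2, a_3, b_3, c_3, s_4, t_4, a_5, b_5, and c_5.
p_1 = 156; q_1 = 244; b_2 = 248; c_2 = 60; a_3 = 236; b_3 = 268; c_3 = 60; s_4 = 232; t_4 = 224; a_5 = 220; b_5 = 312; c_5 = 48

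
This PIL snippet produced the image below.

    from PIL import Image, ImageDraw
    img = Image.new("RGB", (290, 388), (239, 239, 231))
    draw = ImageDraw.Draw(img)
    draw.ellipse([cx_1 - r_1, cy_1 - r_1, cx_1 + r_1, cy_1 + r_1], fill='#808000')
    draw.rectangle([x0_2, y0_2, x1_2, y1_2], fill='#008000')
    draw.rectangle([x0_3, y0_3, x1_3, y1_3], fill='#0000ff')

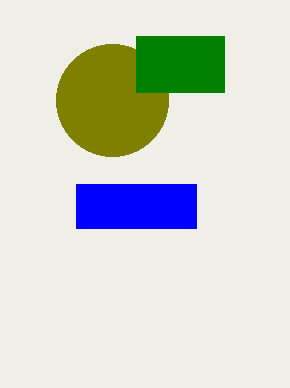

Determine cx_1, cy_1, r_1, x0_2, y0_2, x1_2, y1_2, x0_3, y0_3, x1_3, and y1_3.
cx_1 = 112, cy_1 = 100, r_1 = 56, x0_2 = 136, y0_2 = 36, x1_2 = 224, y1_2 = 92, x0_3 = 76, y0_3 = 184, x1_3 = 196, y1_3 = 228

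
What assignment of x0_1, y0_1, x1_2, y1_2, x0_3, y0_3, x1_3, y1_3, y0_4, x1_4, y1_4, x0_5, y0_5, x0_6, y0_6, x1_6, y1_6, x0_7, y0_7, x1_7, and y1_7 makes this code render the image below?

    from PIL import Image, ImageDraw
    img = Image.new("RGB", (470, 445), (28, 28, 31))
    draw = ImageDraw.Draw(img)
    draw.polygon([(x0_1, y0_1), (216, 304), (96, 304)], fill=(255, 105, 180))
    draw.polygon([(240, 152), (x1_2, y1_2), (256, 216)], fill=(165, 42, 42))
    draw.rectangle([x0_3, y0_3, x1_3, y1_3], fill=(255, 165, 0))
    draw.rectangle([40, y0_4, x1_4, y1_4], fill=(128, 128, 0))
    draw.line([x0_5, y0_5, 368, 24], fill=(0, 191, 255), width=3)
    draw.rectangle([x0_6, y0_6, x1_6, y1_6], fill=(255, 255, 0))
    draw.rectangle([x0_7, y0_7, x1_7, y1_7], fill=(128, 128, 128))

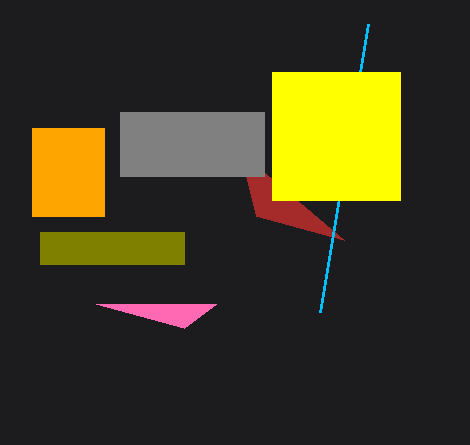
x0_1 = 184, y0_1 = 328, x1_2 = 344, y1_2 = 240, x0_3 = 32, y0_3 = 128, x1_3 = 104, y1_3 = 216, y0_4 = 232, x1_4 = 184, y1_4 = 264, x0_5 = 320, y0_5 = 312, x0_6 = 272, y0_6 = 72, x1_6 = 400, y1_6 = 200, x0_7 = 120, y0_7 = 112, x1_7 = 264, y1_7 = 176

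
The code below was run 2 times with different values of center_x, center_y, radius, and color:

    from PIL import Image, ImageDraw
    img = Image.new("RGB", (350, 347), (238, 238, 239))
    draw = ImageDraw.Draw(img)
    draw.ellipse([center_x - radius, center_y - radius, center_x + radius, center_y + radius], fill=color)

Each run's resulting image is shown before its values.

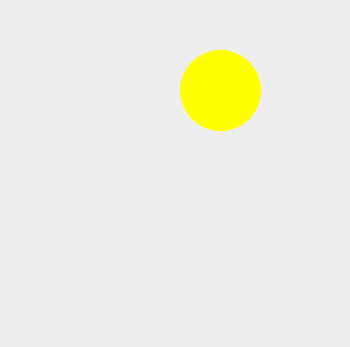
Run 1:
center_x = 220, center_y = 90, radius = 40, color = 'yellow'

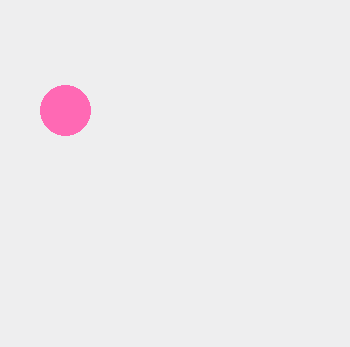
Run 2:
center_x = 65
center_y = 110
radius = 25
color = 'hotpink'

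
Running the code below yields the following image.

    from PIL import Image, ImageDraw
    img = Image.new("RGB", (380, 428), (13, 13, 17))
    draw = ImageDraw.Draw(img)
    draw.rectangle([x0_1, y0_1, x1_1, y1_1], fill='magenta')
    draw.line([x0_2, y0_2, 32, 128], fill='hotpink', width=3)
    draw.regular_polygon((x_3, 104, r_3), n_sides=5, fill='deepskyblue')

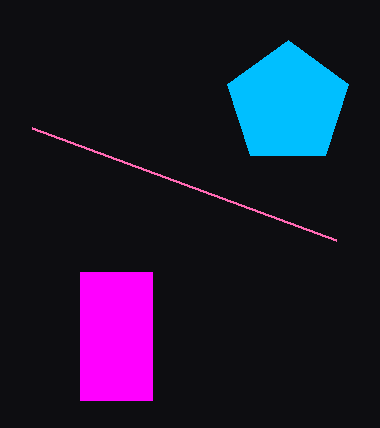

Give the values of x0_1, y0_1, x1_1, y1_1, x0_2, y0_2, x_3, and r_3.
x0_1 = 80, y0_1 = 272, x1_1 = 152, y1_1 = 400, x0_2 = 336, y0_2 = 240, x_3 = 288, r_3 = 64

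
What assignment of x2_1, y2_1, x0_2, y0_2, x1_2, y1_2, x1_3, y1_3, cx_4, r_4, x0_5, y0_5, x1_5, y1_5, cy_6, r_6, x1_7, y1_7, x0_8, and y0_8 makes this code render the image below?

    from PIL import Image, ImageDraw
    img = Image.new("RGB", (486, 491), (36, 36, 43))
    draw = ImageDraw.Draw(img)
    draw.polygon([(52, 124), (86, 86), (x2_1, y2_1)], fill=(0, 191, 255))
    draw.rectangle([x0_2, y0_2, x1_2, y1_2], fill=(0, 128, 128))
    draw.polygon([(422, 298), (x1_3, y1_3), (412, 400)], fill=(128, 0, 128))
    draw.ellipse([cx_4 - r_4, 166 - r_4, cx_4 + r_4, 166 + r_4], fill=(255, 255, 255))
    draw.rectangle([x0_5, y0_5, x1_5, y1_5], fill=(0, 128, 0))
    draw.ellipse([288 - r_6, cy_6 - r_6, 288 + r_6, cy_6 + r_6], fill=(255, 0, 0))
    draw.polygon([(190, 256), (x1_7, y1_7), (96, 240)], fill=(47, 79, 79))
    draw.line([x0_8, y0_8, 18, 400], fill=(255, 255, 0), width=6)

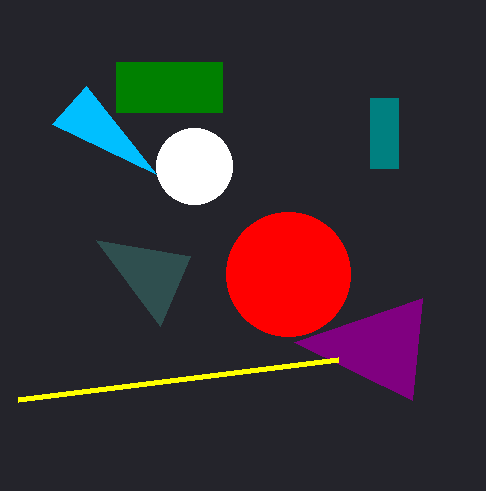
x2_1 = 156; y2_1 = 174; x0_2 = 370; y0_2 = 98; x1_2 = 398; y1_2 = 168; x1_3 = 294; y1_3 = 342; cx_4 = 194; r_4 = 38; x0_5 = 116; y0_5 = 62; x1_5 = 222; y1_5 = 112; cy_6 = 274; r_6 = 62; x1_7 = 160; y1_7 = 326; x0_8 = 338; y0_8 = 360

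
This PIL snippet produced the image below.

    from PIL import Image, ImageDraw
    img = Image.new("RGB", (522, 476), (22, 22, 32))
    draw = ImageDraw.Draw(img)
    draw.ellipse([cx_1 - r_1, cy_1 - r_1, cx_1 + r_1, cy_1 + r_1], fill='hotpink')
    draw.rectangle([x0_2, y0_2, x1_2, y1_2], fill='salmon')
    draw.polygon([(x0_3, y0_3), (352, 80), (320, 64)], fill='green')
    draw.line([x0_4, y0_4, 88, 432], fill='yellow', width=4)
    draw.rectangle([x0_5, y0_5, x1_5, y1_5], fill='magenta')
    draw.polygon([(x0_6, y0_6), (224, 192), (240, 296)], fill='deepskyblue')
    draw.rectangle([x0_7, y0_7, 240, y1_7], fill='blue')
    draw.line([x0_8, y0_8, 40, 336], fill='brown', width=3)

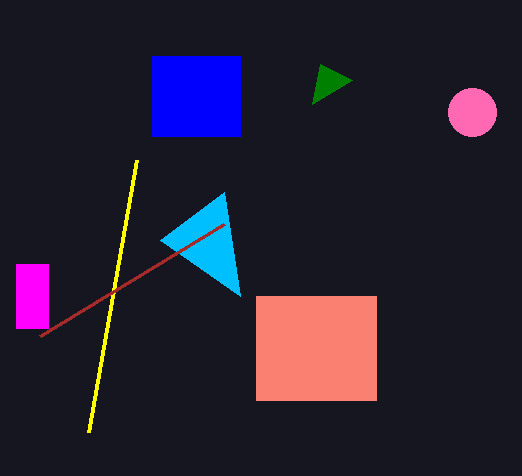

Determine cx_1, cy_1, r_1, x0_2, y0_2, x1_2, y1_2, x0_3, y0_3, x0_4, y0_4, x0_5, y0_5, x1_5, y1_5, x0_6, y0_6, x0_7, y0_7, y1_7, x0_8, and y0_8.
cx_1 = 472, cy_1 = 112, r_1 = 24, x0_2 = 256, y0_2 = 296, x1_2 = 376, y1_2 = 400, x0_3 = 312, y0_3 = 104, x0_4 = 136, y0_4 = 160, x0_5 = 16, y0_5 = 264, x1_5 = 48, y1_5 = 328, x0_6 = 160, y0_6 = 240, x0_7 = 152, y0_7 = 56, y1_7 = 136, x0_8 = 224, y0_8 = 224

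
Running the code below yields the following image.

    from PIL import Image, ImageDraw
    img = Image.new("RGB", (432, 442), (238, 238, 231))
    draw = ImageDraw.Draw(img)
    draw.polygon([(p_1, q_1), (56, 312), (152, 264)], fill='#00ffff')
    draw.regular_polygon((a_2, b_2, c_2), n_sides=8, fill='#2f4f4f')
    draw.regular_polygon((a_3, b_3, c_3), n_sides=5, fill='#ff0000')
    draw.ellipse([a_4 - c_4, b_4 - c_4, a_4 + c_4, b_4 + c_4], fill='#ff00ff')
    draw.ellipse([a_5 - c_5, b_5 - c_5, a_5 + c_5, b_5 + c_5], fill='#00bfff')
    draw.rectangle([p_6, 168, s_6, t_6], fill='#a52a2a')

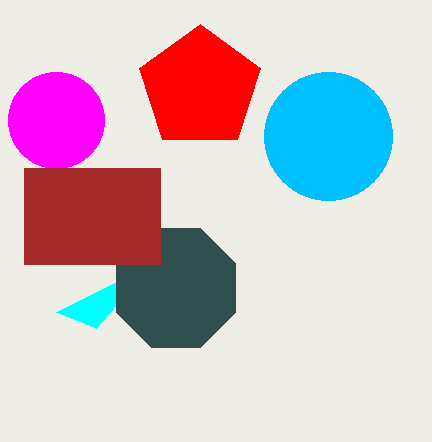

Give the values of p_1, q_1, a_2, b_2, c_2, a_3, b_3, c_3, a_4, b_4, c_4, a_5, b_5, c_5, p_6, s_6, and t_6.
p_1 = 96, q_1 = 328, a_2 = 176, b_2 = 288, c_2 = 64, a_3 = 200, b_3 = 88, c_3 = 64, a_4 = 56, b_4 = 120, c_4 = 48, a_5 = 328, b_5 = 136, c_5 = 64, p_6 = 24, s_6 = 160, t_6 = 264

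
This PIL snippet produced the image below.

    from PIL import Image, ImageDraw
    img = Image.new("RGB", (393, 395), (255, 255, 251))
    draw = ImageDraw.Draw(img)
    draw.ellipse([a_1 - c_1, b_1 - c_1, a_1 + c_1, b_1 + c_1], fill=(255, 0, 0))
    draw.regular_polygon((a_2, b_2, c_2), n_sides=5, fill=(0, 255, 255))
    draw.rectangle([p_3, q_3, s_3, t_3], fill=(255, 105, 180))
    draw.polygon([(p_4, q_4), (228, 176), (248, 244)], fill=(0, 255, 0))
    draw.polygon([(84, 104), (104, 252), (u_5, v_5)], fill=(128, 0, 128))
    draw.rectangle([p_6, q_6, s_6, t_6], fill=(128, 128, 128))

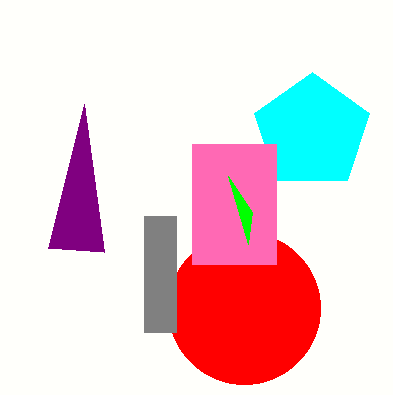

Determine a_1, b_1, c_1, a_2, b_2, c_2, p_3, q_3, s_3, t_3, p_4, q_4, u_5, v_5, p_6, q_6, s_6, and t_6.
a_1 = 244, b_1 = 308, c_1 = 76, a_2 = 312, b_2 = 132, c_2 = 60, p_3 = 192, q_3 = 144, s_3 = 276, t_3 = 264, p_4 = 252, q_4 = 212, u_5 = 48, v_5 = 248, p_6 = 144, q_6 = 216, s_6 = 176, t_6 = 332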